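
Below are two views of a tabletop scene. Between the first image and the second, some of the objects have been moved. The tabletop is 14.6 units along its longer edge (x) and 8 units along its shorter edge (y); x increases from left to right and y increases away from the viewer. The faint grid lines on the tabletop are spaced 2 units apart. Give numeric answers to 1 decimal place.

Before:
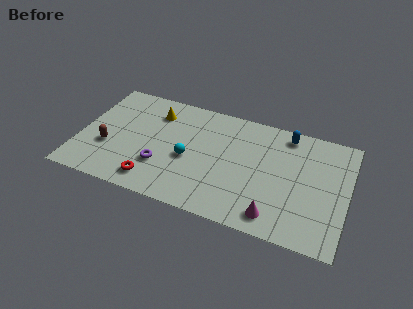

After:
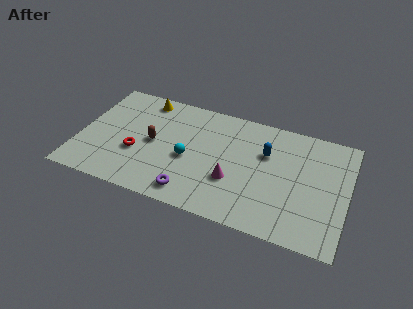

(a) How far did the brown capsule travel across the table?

2.6

From (1.6, 2.9) to (4.0, 4.0), the brown capsule covered √(2.4² + 1.1²) ≈ 2.6 units.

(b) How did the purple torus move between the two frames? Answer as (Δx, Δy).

(1.8, -1.3)

The purple torus started near (4.6, 2.5) and ended near (6.4, 1.2).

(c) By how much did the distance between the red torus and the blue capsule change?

-1.6

The distance was about 8.9 in the first image and 7.3 in the second, so they moved 1.6 units closer together.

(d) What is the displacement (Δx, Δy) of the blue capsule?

(-1.0, -1.7)

From the two frames, the blue capsule sits at roughly (11.1, 7.0) before and (10.1, 5.3) after.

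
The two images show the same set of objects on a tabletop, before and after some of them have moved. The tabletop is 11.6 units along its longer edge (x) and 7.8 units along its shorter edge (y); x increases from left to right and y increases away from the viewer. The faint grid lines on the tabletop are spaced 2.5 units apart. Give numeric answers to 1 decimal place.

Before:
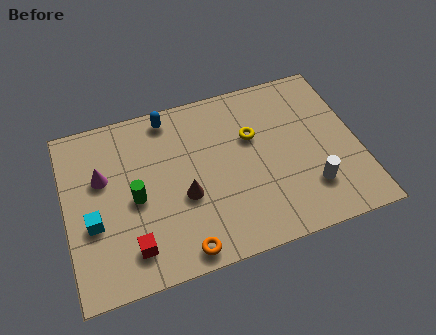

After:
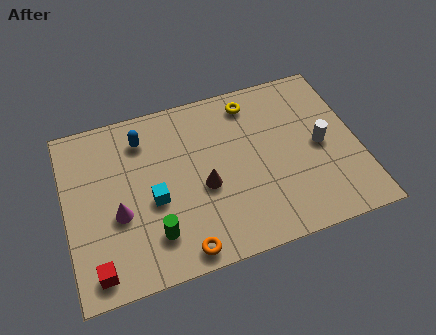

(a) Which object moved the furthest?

the cyan cube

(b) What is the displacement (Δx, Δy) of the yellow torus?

(0.1, 1.6)

From the two frames, the yellow torus sits at roughly (7.5, 5.0) before and (7.6, 6.6) after.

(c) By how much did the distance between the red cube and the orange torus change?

+1.3

They were about 2.0 units apart before and 3.3 after — 1.3 units further apart.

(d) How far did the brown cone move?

0.8

The brown cone was near (4.6, 3.1) before and (5.4, 3.3) after, so it travelled √(0.8² + 0.2²) ≈ 0.8 units.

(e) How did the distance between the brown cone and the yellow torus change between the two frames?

+0.5

The distance was about 3.5 in the first image and 4.0 in the second, so they moved 0.5 units further apart.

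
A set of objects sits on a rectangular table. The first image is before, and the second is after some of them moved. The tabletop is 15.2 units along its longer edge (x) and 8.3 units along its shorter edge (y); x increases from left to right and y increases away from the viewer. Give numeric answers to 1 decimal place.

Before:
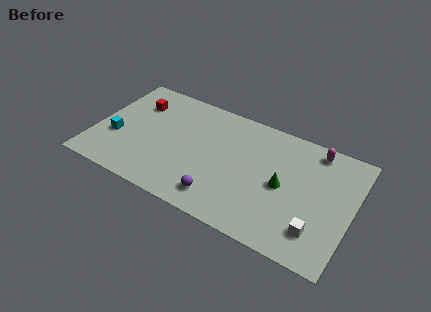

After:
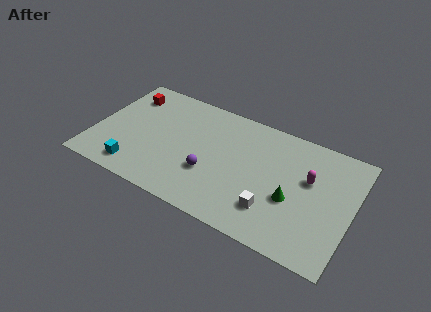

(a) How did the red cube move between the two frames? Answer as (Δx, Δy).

(-0.6, 0.4)

From the two frames, the red cube sits at roughly (2.1, 6.1) before and (1.5, 6.5) after.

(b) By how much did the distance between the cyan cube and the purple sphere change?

-2.2

They were about 6.7 units apart before and 4.5 after — 2.2 units closer together.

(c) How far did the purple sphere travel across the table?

1.6

The purple sphere moved from about (7.8, 1.5) to (7.0, 2.9), a distance of √(0.8² + 1.4²) ≈ 1.6.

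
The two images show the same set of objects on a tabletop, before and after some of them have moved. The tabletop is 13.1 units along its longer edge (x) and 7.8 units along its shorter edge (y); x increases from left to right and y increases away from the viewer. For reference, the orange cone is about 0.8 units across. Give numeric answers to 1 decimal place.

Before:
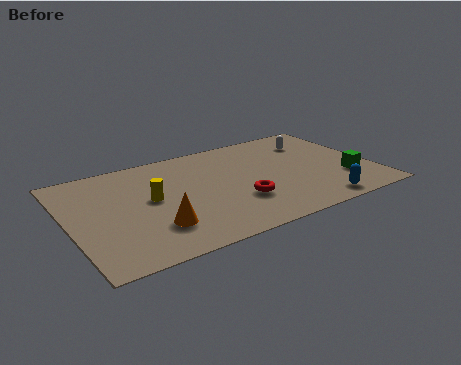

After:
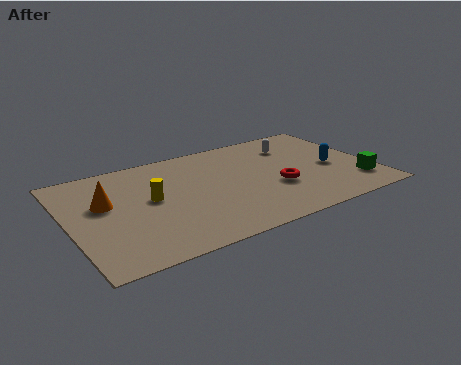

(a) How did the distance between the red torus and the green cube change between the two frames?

-1.1

They were about 4.7 units apart before and 3.6 after — 1.1 units closer together.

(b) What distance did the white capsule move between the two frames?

0.9

The white capsule was near (11.0, 5.9) before and (10.1, 5.9) after, so it travelled √(0.9² + 0.0²) ≈ 0.9 units.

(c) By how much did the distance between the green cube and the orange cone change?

+2.6

Before: roughly 8.4 units apart; after: 11.0. That's 2.6 units further apart.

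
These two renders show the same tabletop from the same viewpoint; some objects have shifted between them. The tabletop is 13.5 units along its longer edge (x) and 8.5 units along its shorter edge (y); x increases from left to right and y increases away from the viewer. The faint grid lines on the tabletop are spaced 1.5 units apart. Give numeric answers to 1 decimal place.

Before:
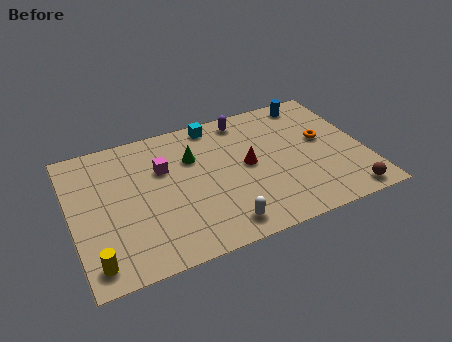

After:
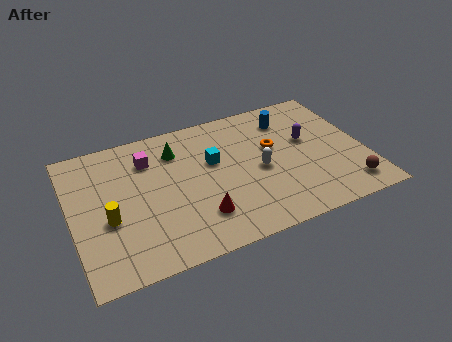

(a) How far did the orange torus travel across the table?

2.3

The orange torus moved from about (11.7, 4.8) to (9.4, 5.1), a distance of √(2.3² + 0.3²) ≈ 2.3.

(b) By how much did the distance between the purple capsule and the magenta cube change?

+3.0

The distance was about 4.4 in the first image and 7.4 in the second, so they moved 3.0 units further apart.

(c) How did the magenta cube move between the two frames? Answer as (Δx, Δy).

(-0.6, 0.8)

The magenta cube started near (4.3, 5.6) and ended near (3.7, 6.4).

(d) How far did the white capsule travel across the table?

3.4

The white capsule moved from about (6.5, 1.2) to (8.6, 3.9), a distance of √(2.1² + 2.7²) ≈ 3.4.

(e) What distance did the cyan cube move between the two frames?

2.4

The cyan cube was near (6.9, 7.6) before and (6.6, 5.2) after, so it travelled √(0.3² + 2.4²) ≈ 2.4 units.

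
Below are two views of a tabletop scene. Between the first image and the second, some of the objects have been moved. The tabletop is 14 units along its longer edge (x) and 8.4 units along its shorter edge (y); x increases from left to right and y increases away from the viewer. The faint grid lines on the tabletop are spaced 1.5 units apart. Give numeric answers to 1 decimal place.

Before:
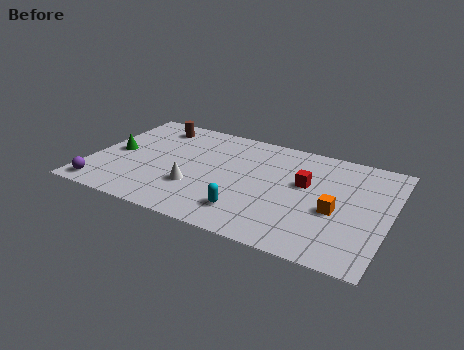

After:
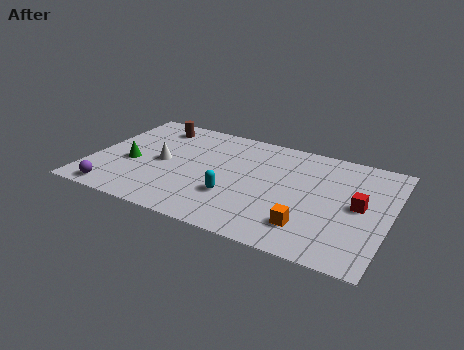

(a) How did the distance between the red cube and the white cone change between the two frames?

+3.9

They were about 5.4 units apart before and 9.3 after — 3.9 units further apart.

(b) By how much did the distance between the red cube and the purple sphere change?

+1.7

The distance was about 9.9 in the first image and 11.6 in the second, so they moved 1.7 units further apart.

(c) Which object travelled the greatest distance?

the red cube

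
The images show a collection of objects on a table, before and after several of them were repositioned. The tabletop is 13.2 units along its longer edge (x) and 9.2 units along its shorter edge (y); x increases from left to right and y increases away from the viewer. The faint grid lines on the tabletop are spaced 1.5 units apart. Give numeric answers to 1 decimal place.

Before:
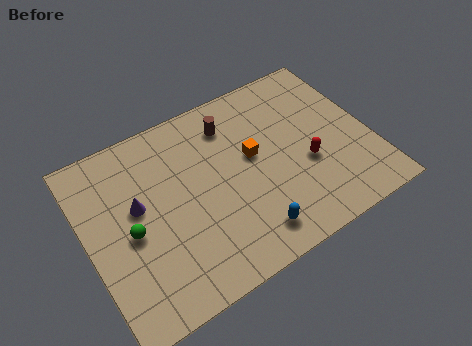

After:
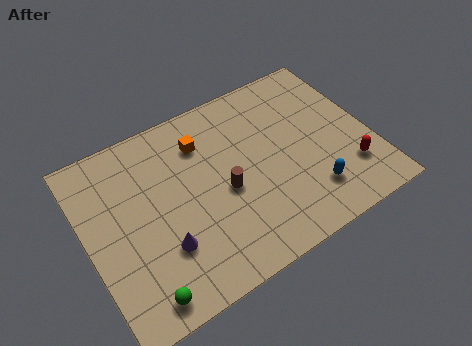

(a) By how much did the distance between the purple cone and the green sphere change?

+0.9

The distance was about 1.2 in the first image and 2.1 in the second, so they moved 0.9 units further apart.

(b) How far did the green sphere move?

3.1

The green sphere moved from about (1.9, 4.2) to (1.9, 1.1), a distance of √(0.0² + 3.1²) ≈ 3.1.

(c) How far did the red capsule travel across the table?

2.2

From (10.1, 3.6) to (11.9, 2.4), the red capsule covered √(1.8² + 1.2²) ≈ 2.2 units.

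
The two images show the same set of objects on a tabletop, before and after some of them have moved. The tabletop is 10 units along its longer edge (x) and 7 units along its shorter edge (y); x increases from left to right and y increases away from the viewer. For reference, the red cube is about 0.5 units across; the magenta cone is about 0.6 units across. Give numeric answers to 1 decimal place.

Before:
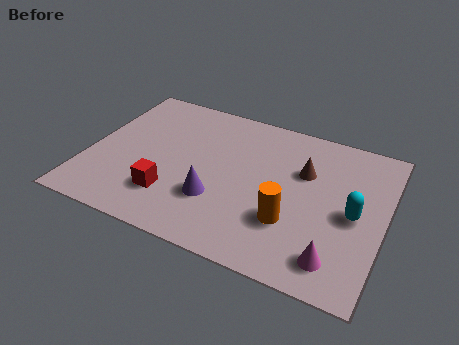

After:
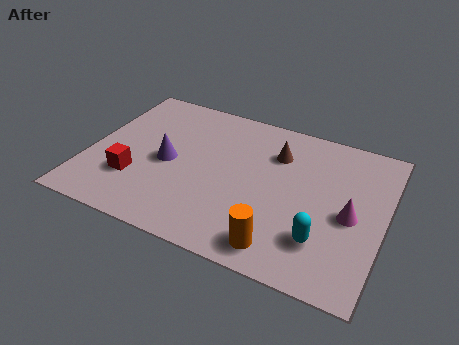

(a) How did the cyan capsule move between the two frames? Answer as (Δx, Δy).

(-0.9, -1.5)

The cyan capsule was at about (9.0, 3.3) and moved to about (8.1, 1.8).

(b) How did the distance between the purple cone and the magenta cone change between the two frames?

+2.0

They were about 4.2 units apart before and 6.2 after — 2.0 units further apart.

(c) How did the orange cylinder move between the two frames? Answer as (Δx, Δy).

(-0.2, -1.2)

The orange cylinder started near (7.0, 2.2) and ended near (6.8, 1.0).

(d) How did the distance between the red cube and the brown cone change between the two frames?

+0.4

The distance was about 5.0 in the first image and 5.4 in the second, so they moved 0.4 units further apart.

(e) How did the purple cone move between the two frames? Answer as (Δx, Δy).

(-1.8, 1.1)

The purple cone started near (4.5, 2.2) and ended near (2.7, 3.3).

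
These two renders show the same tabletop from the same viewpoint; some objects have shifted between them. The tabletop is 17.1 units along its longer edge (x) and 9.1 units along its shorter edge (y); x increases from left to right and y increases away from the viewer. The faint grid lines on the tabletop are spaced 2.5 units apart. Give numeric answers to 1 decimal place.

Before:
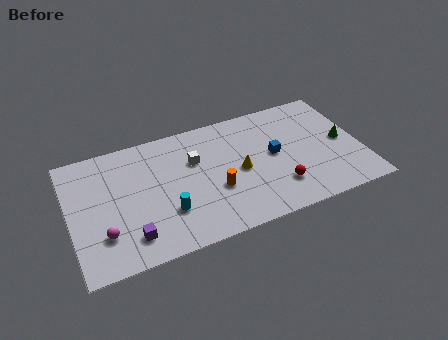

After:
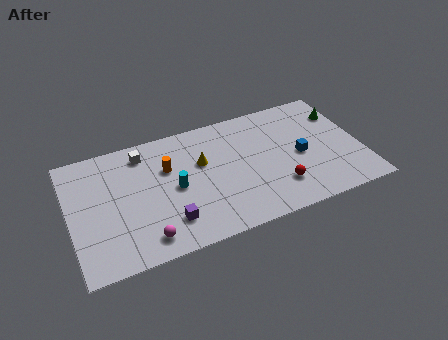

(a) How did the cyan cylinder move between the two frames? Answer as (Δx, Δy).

(0.6, 1.6)

The cyan cylinder started near (5.5, 2.8) and ended near (6.1, 4.4).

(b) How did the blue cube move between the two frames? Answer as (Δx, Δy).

(1.5, -0.6)

The blue cube was at about (12.0, 4.8) and moved to about (13.5, 4.2).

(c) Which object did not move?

the red sphere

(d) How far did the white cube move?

3.3

From (7.4, 6.0) to (4.5, 7.6), the white cube covered √(2.9² + 1.6²) ≈ 3.3 units.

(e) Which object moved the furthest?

the orange cylinder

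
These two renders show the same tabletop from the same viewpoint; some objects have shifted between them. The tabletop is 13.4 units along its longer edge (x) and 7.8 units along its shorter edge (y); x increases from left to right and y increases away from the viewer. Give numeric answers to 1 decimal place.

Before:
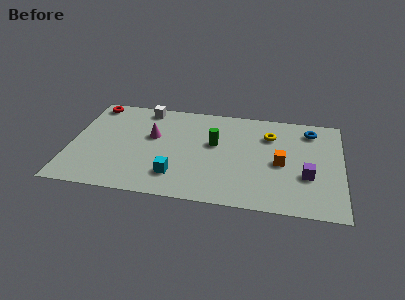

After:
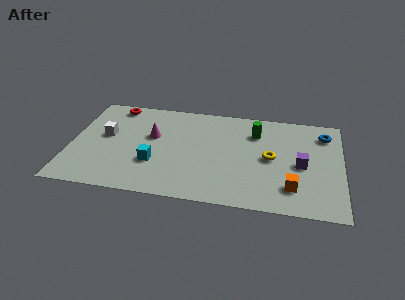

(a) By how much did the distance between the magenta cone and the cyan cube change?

-1.1

They were about 3.2 units apart before and 2.1 after — 1.1 units closer together.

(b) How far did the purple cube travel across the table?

0.9

The purple cube was near (11.7, 2.8) before and (11.4, 3.6) after, so it travelled √(0.3² + 0.8²) ≈ 0.9 units.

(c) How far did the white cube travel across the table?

3.1

The white cube moved from about (3.5, 6.9) to (1.7, 4.4), a distance of √(1.8² + 2.5²) ≈ 3.1.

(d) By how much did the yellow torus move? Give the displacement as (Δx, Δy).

(0.1, -1.8)

The yellow torus started near (9.8, 5.7) and ended near (9.9, 3.9).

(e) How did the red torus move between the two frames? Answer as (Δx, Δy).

(1.1, 0.0)

From the two frames, the red torus sits at roughly (0.9, 6.9) before and (2.0, 6.9) after.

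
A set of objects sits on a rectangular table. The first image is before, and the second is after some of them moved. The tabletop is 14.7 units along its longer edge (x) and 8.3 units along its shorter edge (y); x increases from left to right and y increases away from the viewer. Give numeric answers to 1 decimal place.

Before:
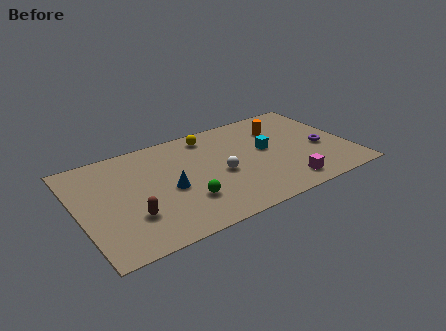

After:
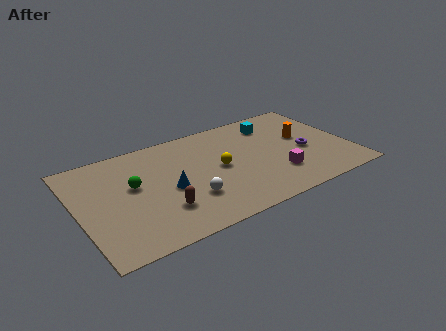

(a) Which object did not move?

the blue cone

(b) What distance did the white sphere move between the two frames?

2.2

The white sphere was near (7.6, 3.7) before and (5.7, 2.5) after, so it travelled √(1.9² + 1.2²) ≈ 2.2 units.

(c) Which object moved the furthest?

the green sphere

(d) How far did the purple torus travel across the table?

0.9

The purple torus was near (13.2, 3.5) before and (12.3, 3.6) after, so it travelled √(0.9² + 0.1²) ≈ 0.9 units.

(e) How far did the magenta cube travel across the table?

1.0

The magenta cube was near (10.8, 1.3) before and (10.5, 2.3) after, so it travelled √(0.3² + 1.0²) ≈ 1.0 units.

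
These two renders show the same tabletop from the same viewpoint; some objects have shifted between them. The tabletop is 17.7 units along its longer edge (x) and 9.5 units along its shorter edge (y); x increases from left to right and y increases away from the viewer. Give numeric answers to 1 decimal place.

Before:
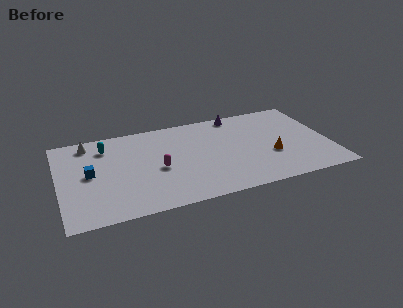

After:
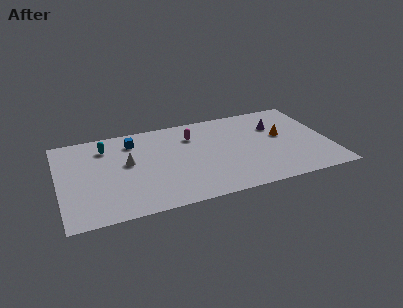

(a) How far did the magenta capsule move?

3.8

The magenta capsule was near (6.4, 4.2) before and (8.9, 7.1) after, so it travelled √(2.5² + 2.9²) ≈ 3.8 units.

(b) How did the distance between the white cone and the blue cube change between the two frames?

-1.0

The distance was about 3.3 in the first image and 2.3 in the second, so they moved 1.0 units closer together.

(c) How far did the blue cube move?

4.0

The blue cube was near (2.0, 4.9) before and (5.0, 7.6) after, so it travelled √(3.0² + 2.7²) ≈ 4.0 units.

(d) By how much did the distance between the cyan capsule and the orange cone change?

+0.4

They were about 11.3 units apart before and 11.7 after — 0.4 units further apart.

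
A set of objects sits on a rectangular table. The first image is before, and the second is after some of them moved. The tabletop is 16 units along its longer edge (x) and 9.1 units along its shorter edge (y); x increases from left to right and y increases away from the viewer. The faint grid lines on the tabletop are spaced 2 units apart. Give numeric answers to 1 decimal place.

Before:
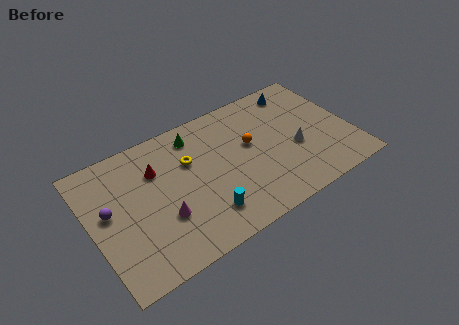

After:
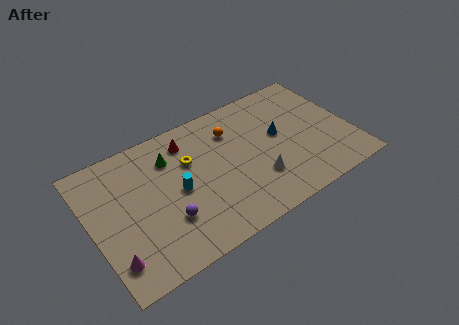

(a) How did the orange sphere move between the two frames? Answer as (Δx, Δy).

(-0.9, 1.5)

The orange sphere was at about (9.9, 5.3) and moved to about (9.0, 6.8).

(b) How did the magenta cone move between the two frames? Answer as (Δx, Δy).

(-3.2, -1.2)

From the two frames, the magenta cone sits at roughly (4.1, 3.1) before and (0.9, 1.9) after.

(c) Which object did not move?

the yellow torus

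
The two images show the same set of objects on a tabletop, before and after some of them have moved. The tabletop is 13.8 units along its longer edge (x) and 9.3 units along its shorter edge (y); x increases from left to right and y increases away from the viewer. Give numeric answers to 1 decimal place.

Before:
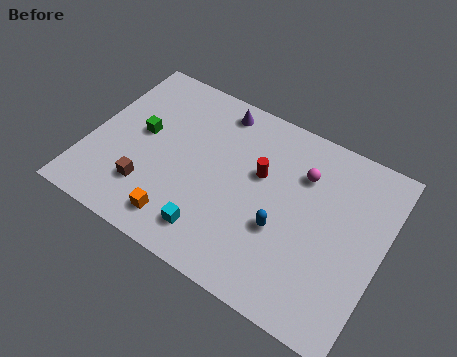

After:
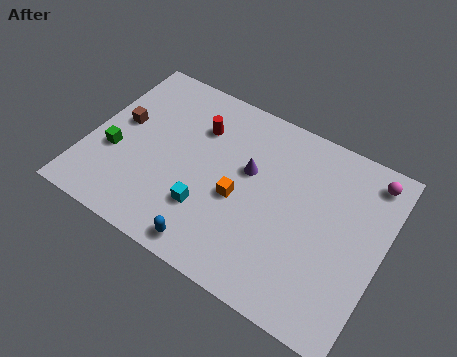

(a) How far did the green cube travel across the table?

1.9

From (2.3, 5.1) to (1.3, 3.5), the green cube covered √(1.0² + 1.6²) ≈ 1.9 units.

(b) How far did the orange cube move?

3.5

From (4.8, 1.5) to (7.2, 4.0), the orange cube covered √(2.4² + 2.5²) ≈ 3.5 units.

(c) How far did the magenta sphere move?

3.3

The magenta sphere was near (9.8, 6.7) before and (12.8, 8.0) after, so it travelled √(3.0² + 1.3²) ≈ 3.3 units.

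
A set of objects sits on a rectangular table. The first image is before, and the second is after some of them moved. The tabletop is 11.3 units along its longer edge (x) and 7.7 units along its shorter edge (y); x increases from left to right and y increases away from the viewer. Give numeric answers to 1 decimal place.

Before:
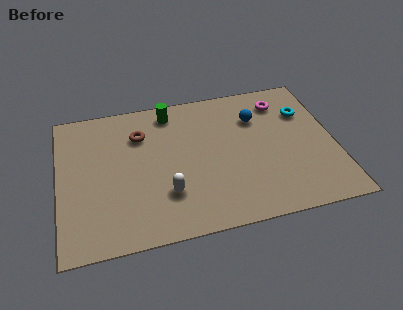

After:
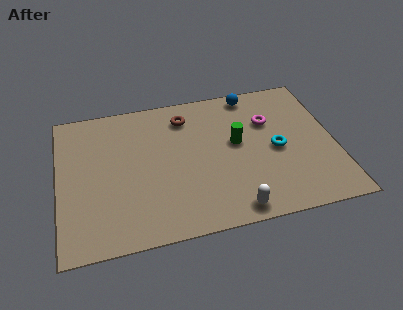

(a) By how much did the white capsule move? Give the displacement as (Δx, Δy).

(2.6, -1.4)

The white capsule started near (4.3, 2.2) and ended near (6.9, 0.8).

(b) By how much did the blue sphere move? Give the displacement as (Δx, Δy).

(-0.1, 1.4)

The blue sphere started near (8.2, 5.5) and ended near (8.1, 6.9).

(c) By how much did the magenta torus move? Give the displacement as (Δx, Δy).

(-0.6, -1.0)

The magenta torus was at about (9.3, 6.2) and moved to about (8.7, 5.2).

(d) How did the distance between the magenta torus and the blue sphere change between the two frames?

+0.5

Before: roughly 1.3 units apart; after: 1.8. That's 0.5 units further apart.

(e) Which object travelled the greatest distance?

the green cylinder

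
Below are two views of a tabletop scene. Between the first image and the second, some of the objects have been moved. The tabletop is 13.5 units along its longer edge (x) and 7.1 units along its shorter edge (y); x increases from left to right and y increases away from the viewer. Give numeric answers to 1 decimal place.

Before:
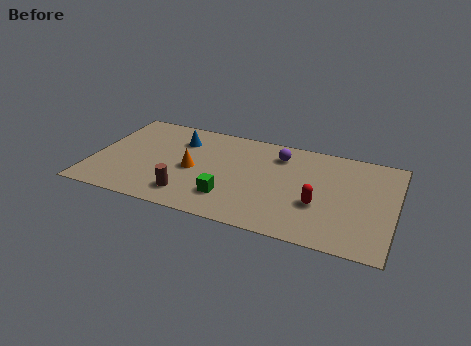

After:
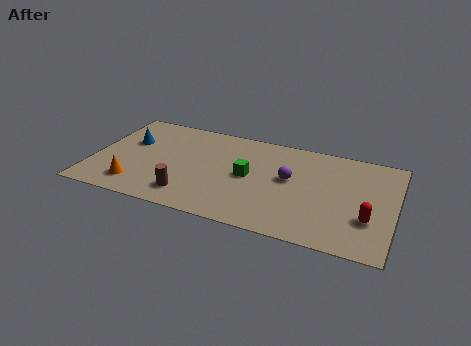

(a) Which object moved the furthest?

the orange cone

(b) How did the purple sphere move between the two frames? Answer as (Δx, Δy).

(0.6, -1.6)

The purple sphere was at about (8.2, 5.6) and moved to about (8.8, 4.0).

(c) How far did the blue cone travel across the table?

2.3

The blue cone was near (3.7, 5.3) before and (1.5, 4.5) after, so it travelled √(2.2² + 0.8²) ≈ 2.3 units.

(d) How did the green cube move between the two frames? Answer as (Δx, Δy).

(0.7, 1.8)

The green cube started near (6.3, 1.8) and ended near (7.0, 3.6).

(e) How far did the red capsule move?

2.2

From (10.2, 2.6) to (12.4, 2.3), the red capsule covered √(2.2² + 0.3²) ≈ 2.2 units.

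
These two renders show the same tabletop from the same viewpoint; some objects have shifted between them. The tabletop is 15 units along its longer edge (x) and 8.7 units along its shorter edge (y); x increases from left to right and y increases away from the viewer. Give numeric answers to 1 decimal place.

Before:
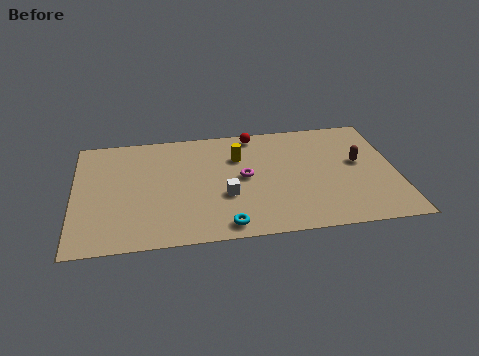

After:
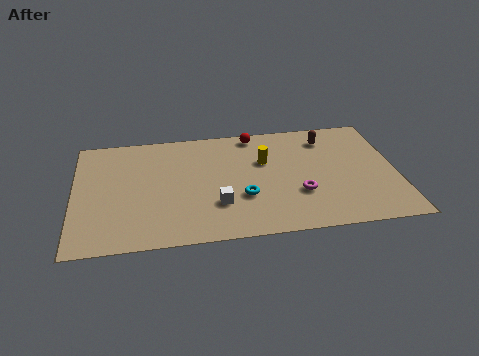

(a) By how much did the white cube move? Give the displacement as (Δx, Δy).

(-0.4, -0.6)

From the two frames, the white cube sits at roughly (7.0, 3.2) before and (6.6, 2.6) after.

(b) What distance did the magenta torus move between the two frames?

3.0

The magenta torus was near (7.9, 4.5) before and (10.4, 2.9) after, so it travelled √(2.5² + 1.6²) ≈ 3.0 units.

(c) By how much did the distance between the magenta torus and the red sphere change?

+1.9

The distance was about 3.4 in the first image and 5.3 in the second, so they moved 1.9 units further apart.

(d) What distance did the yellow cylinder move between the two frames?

1.3

The yellow cylinder moved from about (7.7, 6.1) to (8.9, 5.6), a distance of √(1.2² + 0.5²) ≈ 1.3.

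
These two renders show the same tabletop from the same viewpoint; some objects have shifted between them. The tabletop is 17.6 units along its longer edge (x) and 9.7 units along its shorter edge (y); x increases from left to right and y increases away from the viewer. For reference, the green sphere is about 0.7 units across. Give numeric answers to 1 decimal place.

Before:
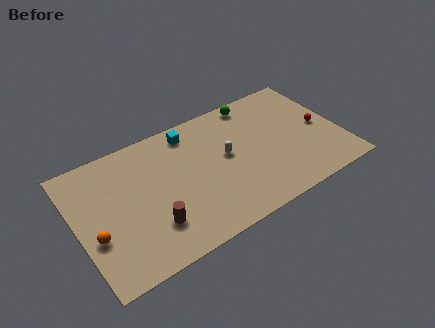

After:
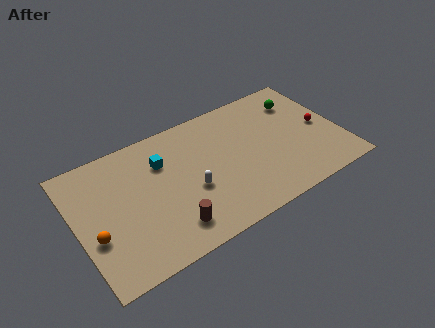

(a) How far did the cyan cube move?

2.5

From (8.0, 8.3) to (5.9, 6.9), the cyan cube covered √(2.1² + 1.4²) ≈ 2.5 units.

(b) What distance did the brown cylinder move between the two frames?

1.3

From (4.6, 2.6) to (5.7, 1.9), the brown cylinder covered √(1.1² + 0.7²) ≈ 1.3 units.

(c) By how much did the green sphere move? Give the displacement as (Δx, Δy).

(2.9, -1.3)

From the two frames, the green sphere sits at roughly (12.5, 8.7) before and (15.4, 7.4) after.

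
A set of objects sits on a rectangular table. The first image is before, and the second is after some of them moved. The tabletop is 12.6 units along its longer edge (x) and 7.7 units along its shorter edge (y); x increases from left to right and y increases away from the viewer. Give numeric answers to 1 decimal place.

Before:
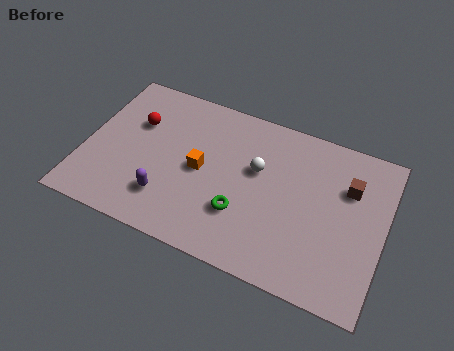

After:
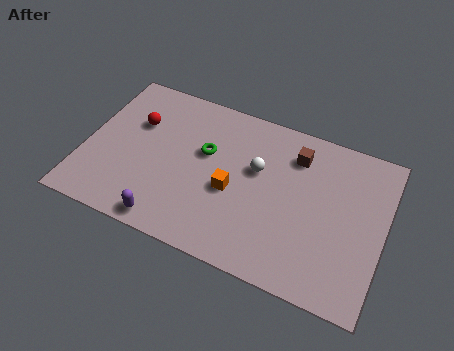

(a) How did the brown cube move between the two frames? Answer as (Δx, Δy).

(-2.3, 0.7)

The brown cube started near (11.0, 5.3) and ended near (8.7, 6.0).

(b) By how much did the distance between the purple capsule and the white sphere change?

+0.6

The distance was about 4.5 in the first image and 5.1 in the second, so they moved 0.6 units further apart.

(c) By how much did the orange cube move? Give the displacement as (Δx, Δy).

(1.4, -0.5)

The orange cube started near (4.9, 3.8) and ended near (6.3, 3.3).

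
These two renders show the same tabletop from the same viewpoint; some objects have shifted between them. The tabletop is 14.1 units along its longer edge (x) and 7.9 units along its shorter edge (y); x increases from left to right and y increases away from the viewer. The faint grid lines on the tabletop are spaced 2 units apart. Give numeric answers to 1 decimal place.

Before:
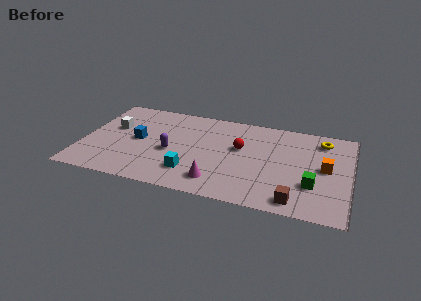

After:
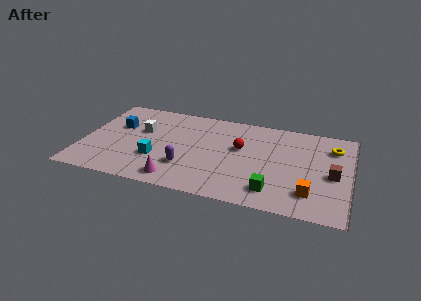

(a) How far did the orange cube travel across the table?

2.4

The orange cube moved from about (12.8, 4.1) to (12.1, 1.8), a distance of √(0.7² + 2.3²) ≈ 2.4.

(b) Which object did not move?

the red sphere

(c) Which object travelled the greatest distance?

the brown cube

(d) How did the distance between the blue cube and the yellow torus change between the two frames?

+1.5

They were about 9.9 units apart before and 11.4 after — 1.5 units further apart.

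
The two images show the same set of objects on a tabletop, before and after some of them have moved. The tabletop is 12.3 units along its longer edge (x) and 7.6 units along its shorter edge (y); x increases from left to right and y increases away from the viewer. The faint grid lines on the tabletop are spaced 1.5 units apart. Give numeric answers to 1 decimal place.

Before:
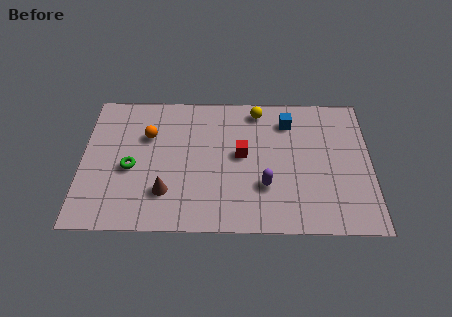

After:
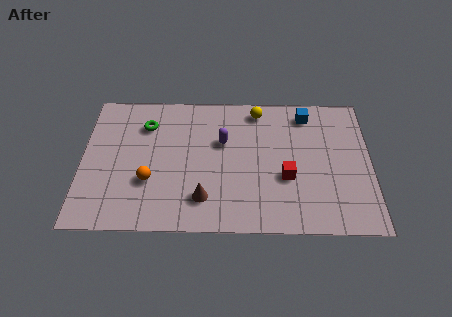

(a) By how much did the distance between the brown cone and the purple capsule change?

-1.0

Before: roughly 4.2 units apart; after: 3.2. That's 1.0 units closer together.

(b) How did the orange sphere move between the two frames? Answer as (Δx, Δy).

(0.1, -2.5)

The orange sphere started near (2.8, 5.1) and ended near (2.9, 2.6).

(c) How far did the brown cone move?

1.6

The brown cone was near (3.6, 2.0) before and (5.2, 1.7) after, so it travelled √(1.6² + 0.3²) ≈ 1.6 units.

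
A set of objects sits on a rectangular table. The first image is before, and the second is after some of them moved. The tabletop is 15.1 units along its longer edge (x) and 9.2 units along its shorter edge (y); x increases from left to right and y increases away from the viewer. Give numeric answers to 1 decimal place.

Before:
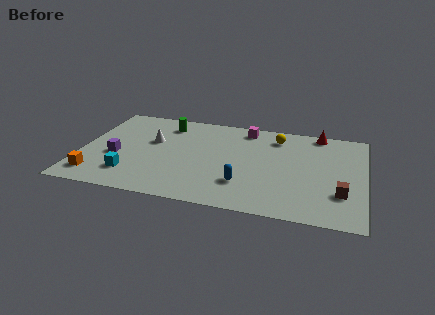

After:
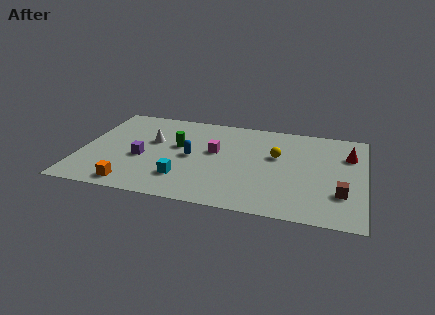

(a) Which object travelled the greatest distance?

the blue capsule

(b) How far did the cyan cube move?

2.8

The cyan cube moved from about (2.8, 2.1) to (5.6, 2.3), a distance of √(2.8² + 0.2²) ≈ 2.8.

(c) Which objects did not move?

the white cone and the brown cube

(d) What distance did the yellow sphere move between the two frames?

1.9

The yellow sphere was near (10.3, 7.5) before and (10.4, 5.6) after, so it travelled √(0.1² + 1.9²) ≈ 1.9 units.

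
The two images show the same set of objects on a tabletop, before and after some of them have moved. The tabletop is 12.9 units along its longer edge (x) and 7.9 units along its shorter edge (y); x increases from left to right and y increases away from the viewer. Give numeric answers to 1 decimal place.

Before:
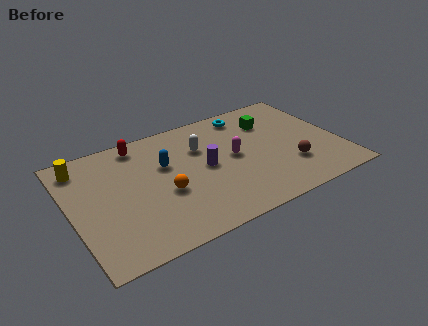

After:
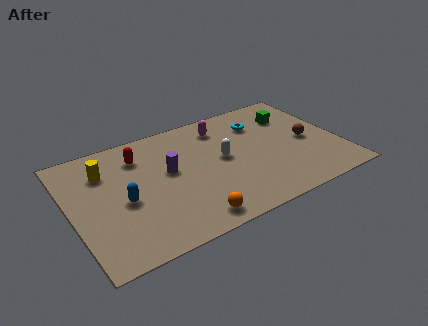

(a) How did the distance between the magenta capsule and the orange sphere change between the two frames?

+2.3

They were about 3.6 units apart before and 5.9 after — 2.3 units further apart.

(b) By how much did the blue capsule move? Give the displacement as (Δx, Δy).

(-2.2, -1.5)

The blue capsule started near (4.6, 5.0) and ended near (2.4, 3.5).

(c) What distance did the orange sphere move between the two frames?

2.4

The orange sphere moved from about (4.3, 3.2) to (5.2, 1.0), a distance of √(0.9² + 2.2²) ≈ 2.4.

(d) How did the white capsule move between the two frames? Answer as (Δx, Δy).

(0.9, -1.2)

From the two frames, the white capsule sits at roughly (6.4, 5.4) before and (7.3, 4.2) after.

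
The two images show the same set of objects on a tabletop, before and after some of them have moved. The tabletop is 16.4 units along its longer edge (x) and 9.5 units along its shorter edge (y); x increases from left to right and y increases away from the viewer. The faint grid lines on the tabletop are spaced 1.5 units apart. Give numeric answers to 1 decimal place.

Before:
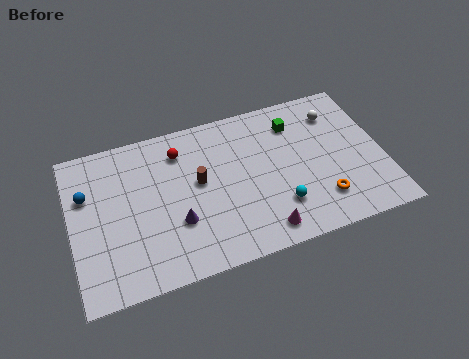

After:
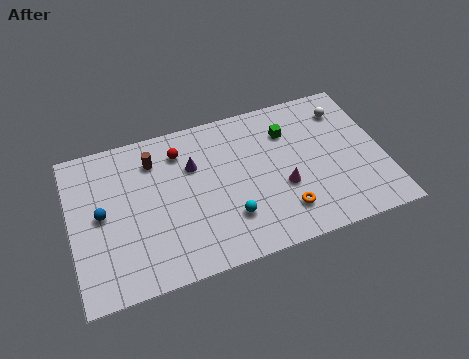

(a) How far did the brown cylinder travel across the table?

3.0

From (6.7, 5.3) to (4.5, 7.4), the brown cylinder covered √(2.2² + 2.1²) ≈ 3.0 units.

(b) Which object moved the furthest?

the purple cone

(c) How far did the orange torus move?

2.0

From (12.9, 2.2) to (10.9, 2.1), the orange torus covered √(2.0² + 0.1²) ≈ 2.0 units.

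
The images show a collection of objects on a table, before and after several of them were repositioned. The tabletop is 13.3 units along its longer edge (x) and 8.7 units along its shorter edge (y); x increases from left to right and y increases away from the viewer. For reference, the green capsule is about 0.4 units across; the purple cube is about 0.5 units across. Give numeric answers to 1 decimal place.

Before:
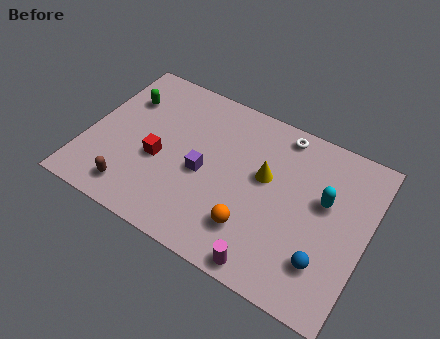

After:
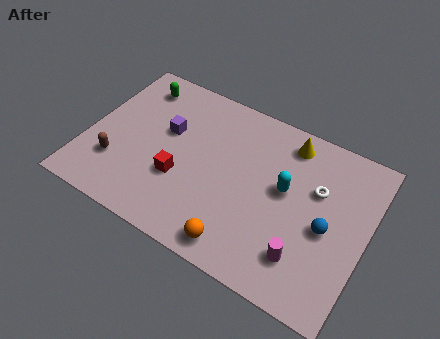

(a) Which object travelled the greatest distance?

the white torus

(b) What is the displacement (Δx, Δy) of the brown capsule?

(-1.0, 1.1)

The brown capsule was at about (2.6, 1.4) and moved to about (1.6, 2.5).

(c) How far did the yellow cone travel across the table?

2.4

From (8.4, 5.1) to (9.2, 7.4), the yellow cone covered √(0.8² + 2.3²) ≈ 2.4 units.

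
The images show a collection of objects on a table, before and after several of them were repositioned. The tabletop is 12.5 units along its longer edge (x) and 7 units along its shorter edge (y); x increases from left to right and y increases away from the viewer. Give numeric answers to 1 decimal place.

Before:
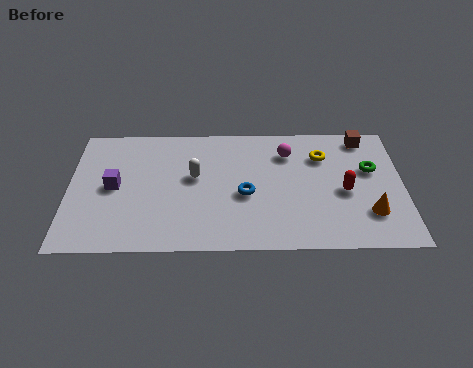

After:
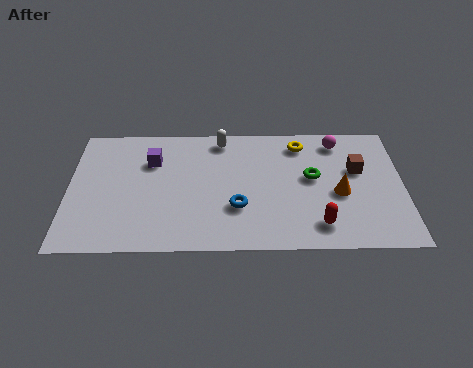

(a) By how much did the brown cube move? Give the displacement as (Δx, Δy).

(-0.3, -1.8)

From the two frames, the brown cube sits at roughly (11.1, 6.1) before and (10.8, 4.3) after.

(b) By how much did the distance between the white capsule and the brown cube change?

-1.3

Before: roughly 6.7 units apart; after: 5.4. That's 1.3 units closer together.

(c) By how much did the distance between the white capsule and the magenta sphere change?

+0.7

The distance was about 3.7 in the first image and 4.4 in the second, so they moved 0.7 units further apart.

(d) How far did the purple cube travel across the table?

2.0

From (1.7, 3.5) to (3.1, 4.9), the purple cube covered √(1.4² + 1.4²) ≈ 2.0 units.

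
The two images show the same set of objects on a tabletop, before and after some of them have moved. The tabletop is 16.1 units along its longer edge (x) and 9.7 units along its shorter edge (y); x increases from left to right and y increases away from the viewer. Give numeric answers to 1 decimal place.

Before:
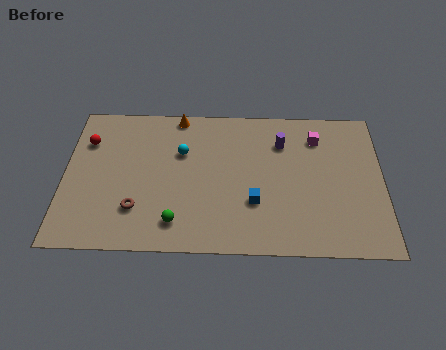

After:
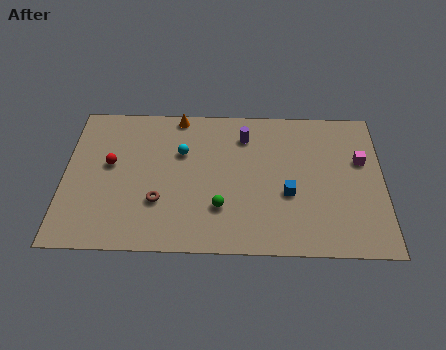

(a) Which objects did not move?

the orange cone and the cyan sphere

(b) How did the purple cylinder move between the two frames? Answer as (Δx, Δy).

(-1.9, 0.4)

The purple cylinder was at about (11.0, 7.2) and moved to about (9.1, 7.6).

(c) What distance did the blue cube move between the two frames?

1.8

From (9.6, 3.2) to (11.3, 3.8), the blue cube covered √(1.7² + 0.6²) ≈ 1.8 units.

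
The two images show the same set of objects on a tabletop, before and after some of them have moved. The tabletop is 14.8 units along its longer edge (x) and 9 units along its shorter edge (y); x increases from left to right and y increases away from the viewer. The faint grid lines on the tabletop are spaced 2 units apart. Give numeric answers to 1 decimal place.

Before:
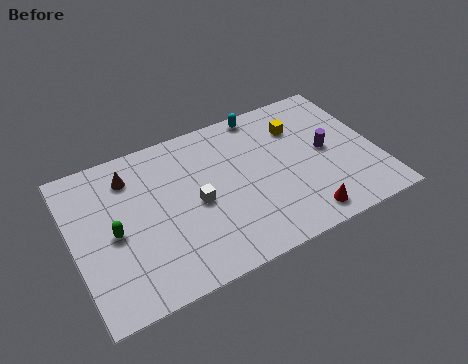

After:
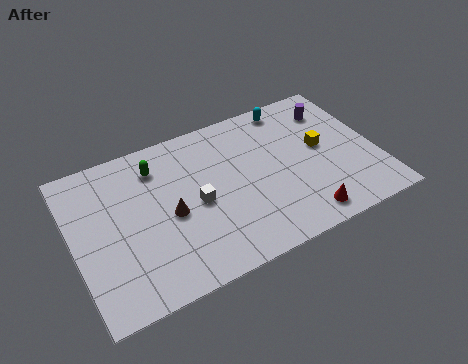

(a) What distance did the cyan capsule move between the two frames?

1.4

The cyan capsule moved from about (9.7, 8.2) to (11.1, 8.0), a distance of √(1.4² + 0.2²) ≈ 1.4.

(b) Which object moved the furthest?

the green capsule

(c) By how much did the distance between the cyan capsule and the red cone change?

-0.3

The distance was about 7.1 in the first image and 6.8 in the second, so they moved 0.3 units closer together.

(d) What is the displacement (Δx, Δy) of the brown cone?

(1.6, -3.0)

From the two frames, the brown cone sits at roughly (3.0, 7.1) before and (4.6, 4.1) after.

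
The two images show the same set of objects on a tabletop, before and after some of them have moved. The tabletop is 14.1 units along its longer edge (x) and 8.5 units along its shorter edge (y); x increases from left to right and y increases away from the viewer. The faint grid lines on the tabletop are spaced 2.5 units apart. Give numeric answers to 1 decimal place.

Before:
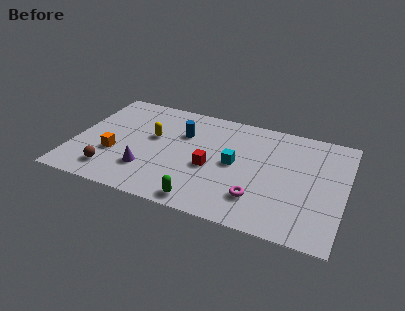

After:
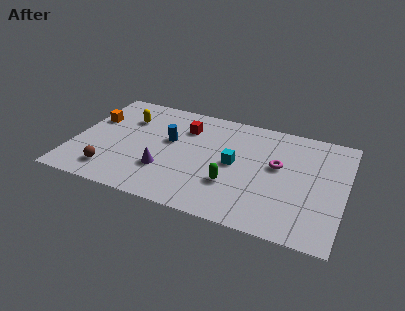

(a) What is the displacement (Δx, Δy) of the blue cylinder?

(-0.6, -0.8)

The blue cylinder was at about (5.5, 5.8) and moved to about (4.9, 5.0).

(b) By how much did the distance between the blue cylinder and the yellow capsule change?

+0.9

Before: roughly 1.7 units apart; after: 2.6. That's 0.9 units further apart.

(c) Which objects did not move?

the brown sphere and the cyan cube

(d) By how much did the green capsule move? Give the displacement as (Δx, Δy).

(1.3, 1.8)

The green capsule was at about (7.1, 0.9) and moved to about (8.4, 2.7).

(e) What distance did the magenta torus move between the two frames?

2.9

The magenta torus moved from about (9.8, 2.1) to (10.6, 4.9), a distance of √(0.8² + 2.8²) ≈ 2.9.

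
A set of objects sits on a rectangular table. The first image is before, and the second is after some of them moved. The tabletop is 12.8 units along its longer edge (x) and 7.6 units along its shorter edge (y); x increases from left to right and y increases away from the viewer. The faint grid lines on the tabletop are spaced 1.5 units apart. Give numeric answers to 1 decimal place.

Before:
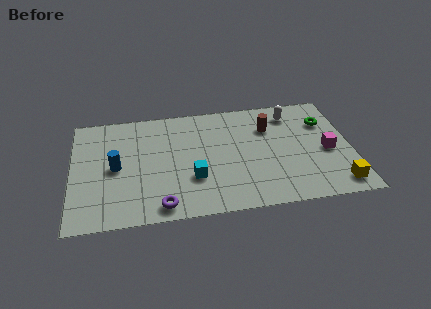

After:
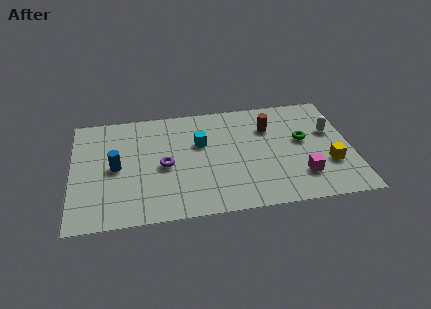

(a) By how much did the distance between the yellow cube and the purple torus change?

-0.4

Before: roughly 8.0 units apart; after: 7.6. That's 0.4 units closer together.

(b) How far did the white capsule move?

2.3

The white capsule was near (10.2, 6.2) before and (11.9, 4.7) after, so it travelled √(1.7² + 1.5²) ≈ 2.3 units.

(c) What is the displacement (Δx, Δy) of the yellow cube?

(-0.3, 1.4)

From the two frames, the yellow cube sits at roughly (12.0, 1.1) before and (11.7, 2.5) after.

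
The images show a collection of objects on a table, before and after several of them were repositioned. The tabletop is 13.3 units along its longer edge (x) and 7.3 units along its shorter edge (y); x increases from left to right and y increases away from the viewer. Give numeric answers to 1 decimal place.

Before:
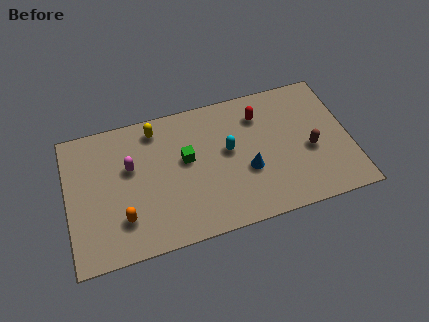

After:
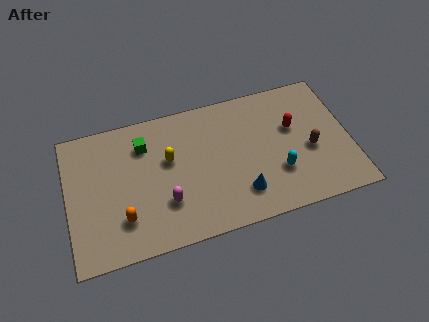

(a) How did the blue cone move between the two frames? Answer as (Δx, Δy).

(-0.4, -1.1)

From the two frames, the blue cone sits at roughly (8.4, 2.8) before and (8.0, 1.7) after.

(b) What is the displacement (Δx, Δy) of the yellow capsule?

(0.5, -1.8)

From the two frames, the yellow capsule sits at roughly (4.3, 6.2) before and (4.8, 4.4) after.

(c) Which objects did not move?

the brown capsule and the orange capsule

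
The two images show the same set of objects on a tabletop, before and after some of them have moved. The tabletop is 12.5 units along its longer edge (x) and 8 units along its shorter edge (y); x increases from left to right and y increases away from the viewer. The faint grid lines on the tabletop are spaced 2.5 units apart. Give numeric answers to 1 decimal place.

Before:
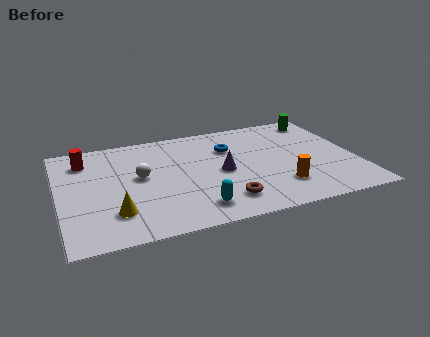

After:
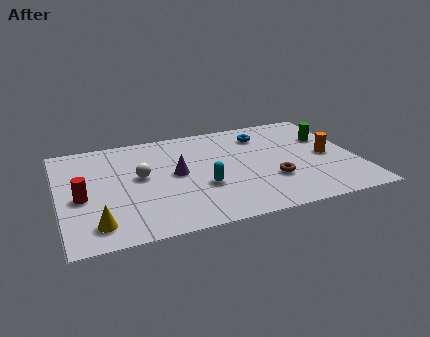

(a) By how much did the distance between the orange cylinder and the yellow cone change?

+3.3

The distance was about 6.9 in the first image and 10.2 in the second, so they moved 3.3 units further apart.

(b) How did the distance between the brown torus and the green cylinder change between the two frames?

-3.3

The distance was about 7.1 in the first image and 3.8 in the second, so they moved 3.3 units closer together.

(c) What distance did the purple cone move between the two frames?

1.9

The purple cone was near (6.8, 3.8) before and (4.9, 4.2) after, so it travelled √(1.9² + 0.4²) ≈ 1.9 units.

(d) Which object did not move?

the white sphere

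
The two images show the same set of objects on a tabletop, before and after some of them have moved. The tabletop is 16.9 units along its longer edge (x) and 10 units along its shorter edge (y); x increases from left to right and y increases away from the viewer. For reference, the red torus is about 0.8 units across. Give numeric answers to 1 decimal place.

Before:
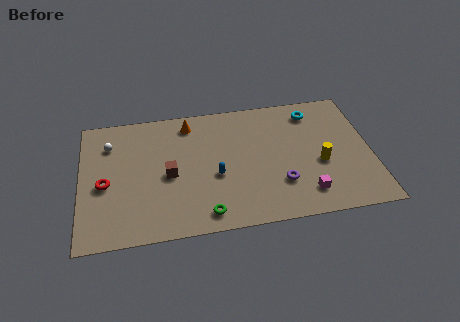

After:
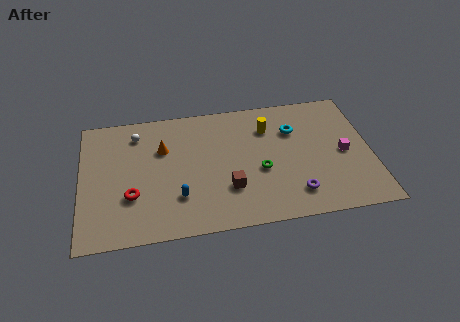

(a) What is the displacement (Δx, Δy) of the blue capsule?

(-2.2, -1.3)

The blue capsule was at about (7.8, 4.1) and moved to about (5.6, 2.8).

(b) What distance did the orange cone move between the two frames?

2.4

The orange cone was near (6.4, 8.5) before and (4.8, 6.7) after, so it travelled √(1.6² + 1.8²) ≈ 2.4 units.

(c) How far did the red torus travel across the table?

1.9

The red torus moved from about (1.4, 4.4) to (2.9, 3.3), a distance of √(1.5² + 1.1²) ≈ 1.9.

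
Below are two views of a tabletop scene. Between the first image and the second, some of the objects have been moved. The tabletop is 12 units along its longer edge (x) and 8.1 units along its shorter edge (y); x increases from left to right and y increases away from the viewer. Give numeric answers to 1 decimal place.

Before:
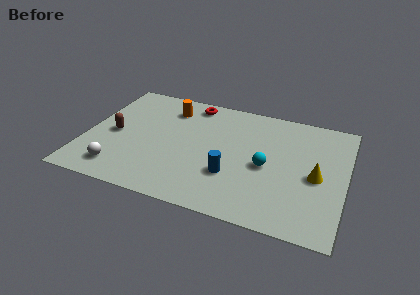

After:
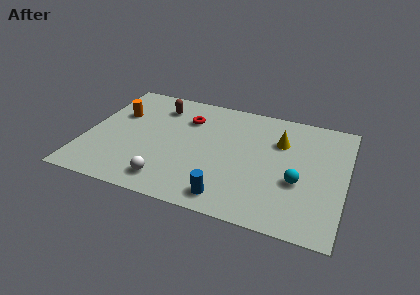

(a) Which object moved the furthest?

the brown capsule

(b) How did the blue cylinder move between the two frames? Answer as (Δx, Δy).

(0.0, -1.5)

The blue cylinder started near (6.9, 2.6) and ended near (6.9, 1.1).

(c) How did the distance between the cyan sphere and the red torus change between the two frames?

+1.0

The distance was about 5.1 in the first image and 6.1 in the second, so they moved 1.0 units further apart.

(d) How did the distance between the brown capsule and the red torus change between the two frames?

-3.2

They were about 4.7 units apart before and 1.5 after — 3.2 units closer together.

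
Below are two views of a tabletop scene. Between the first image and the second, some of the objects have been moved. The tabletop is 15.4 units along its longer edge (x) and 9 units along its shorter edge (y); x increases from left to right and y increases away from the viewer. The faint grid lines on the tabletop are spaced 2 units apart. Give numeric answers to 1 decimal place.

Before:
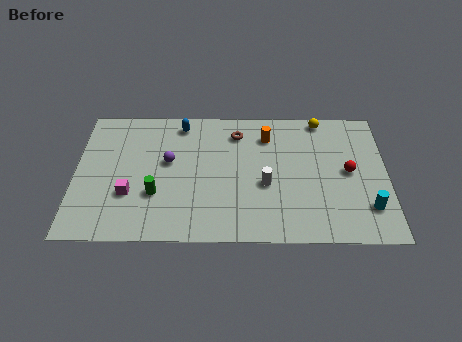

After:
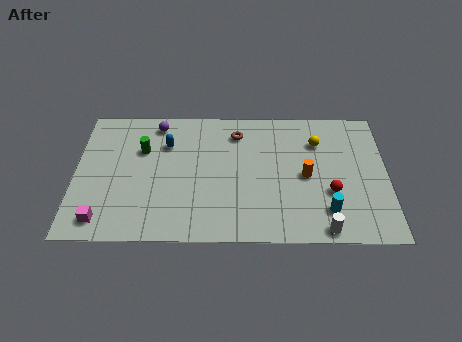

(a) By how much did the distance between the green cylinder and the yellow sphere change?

-1.0

Before: roughly 9.7 units apart; after: 8.7. That's 1.0 units closer together.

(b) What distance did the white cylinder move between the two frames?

4.0

From (9.4, 3.7) to (12.2, 0.8), the white cylinder covered √(2.8² + 2.9²) ≈ 4.0 units.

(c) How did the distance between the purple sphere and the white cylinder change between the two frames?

+5.8

They were about 5.0 units apart before and 10.8 after — 5.8 units further apart.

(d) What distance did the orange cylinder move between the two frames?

3.3

The orange cylinder was near (9.5, 7.0) before and (11.4, 4.3) after, so it travelled √(1.9² + 2.7²) ≈ 3.3 units.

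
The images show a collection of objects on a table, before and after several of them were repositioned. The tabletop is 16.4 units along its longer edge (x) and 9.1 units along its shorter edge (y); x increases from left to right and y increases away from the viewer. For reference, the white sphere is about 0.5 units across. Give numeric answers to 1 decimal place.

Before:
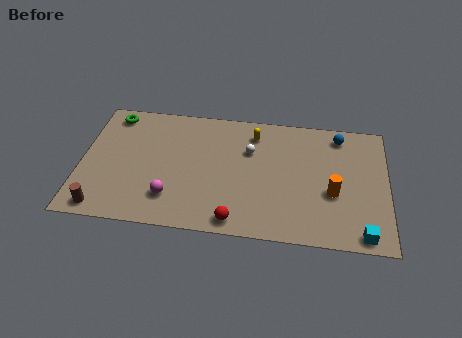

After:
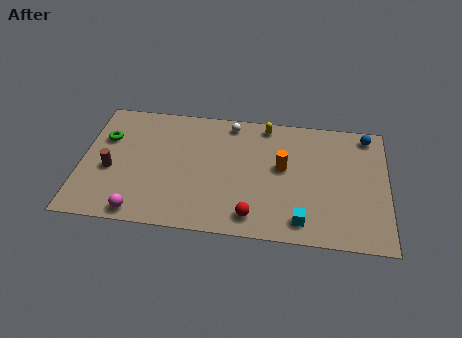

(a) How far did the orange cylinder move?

3.1

The orange cylinder was near (13.5, 3.6) before and (10.8, 5.1) after, so it travelled √(2.7² + 1.5²) ≈ 3.1 units.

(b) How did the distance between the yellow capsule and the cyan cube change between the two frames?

-1.8

The distance was about 8.8 in the first image and 7.0 in the second, so they moved 1.8 units closer together.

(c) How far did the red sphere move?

1.0

From (8.4, 1.0) to (9.3, 1.4), the red sphere covered √(0.9² + 0.4²) ≈ 1.0 units.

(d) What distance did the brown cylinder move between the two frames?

2.8

The brown cylinder was near (1.3, 1.0) before and (1.6, 3.8) after, so it travelled √(0.3² + 2.8²) ≈ 2.8 units.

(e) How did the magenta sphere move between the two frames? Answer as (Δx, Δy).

(-1.6, -1.3)

The magenta sphere started near (4.9, 2.2) and ended near (3.3, 0.9).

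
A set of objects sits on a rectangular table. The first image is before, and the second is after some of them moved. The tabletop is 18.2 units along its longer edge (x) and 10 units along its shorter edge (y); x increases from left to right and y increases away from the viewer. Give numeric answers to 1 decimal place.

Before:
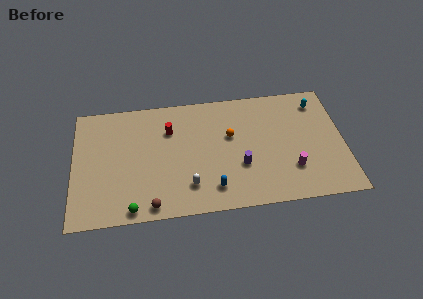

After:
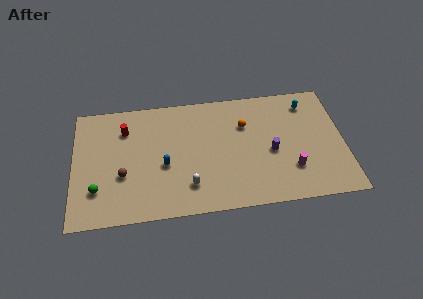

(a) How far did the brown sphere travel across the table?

3.3

The brown sphere moved from about (5.2, 1.0) to (3.3, 3.7), a distance of √(1.9² + 2.7²) ≈ 3.3.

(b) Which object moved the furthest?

the blue capsule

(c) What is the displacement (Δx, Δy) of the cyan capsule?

(-0.7, 0.0)

From the two frames, the cyan capsule sits at roughly (16.6, 8.2) before and (15.9, 8.2) after.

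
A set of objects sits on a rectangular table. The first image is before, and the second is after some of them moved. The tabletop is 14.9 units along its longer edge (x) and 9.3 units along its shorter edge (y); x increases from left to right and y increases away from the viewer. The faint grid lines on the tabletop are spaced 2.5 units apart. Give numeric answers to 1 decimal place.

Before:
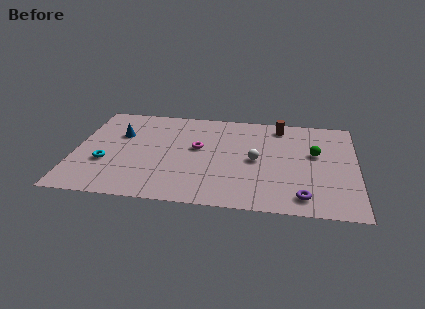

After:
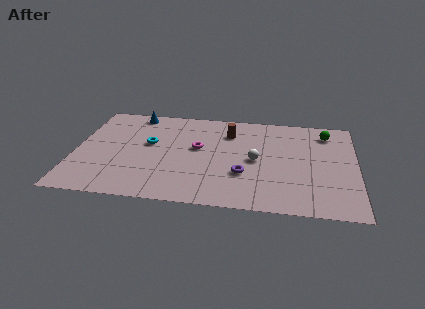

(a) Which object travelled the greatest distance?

the purple torus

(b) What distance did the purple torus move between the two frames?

3.5

From (12.1, 1.4) to (9.0, 3.1), the purple torus covered √(3.1² + 1.7²) ≈ 3.5 units.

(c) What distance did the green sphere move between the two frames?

2.2

The green sphere moved from about (12.7, 5.5) to (13.3, 7.6), a distance of √(0.6² + 2.1²) ≈ 2.2.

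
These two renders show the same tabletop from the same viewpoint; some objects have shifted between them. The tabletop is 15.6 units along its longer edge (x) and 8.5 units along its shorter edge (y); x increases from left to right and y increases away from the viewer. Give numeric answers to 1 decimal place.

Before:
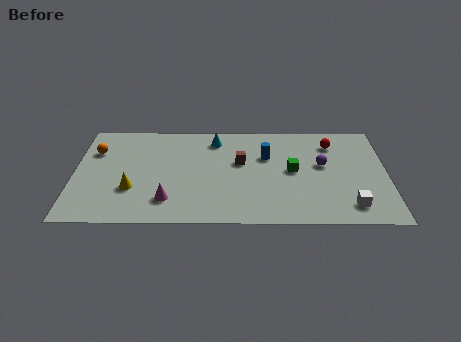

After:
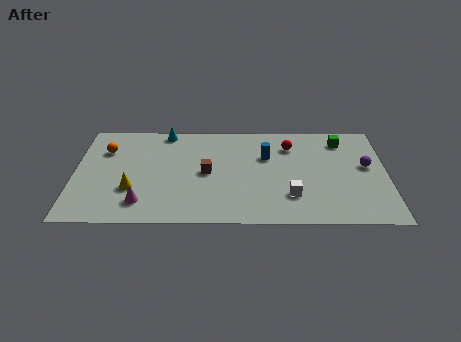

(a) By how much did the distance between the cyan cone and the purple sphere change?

+4.7

The distance was about 5.8 in the first image and 10.5 in the second, so they moved 4.7 units further apart.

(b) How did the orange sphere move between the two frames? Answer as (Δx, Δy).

(0.5, 0.1)

The orange sphere started near (1.0, 6.0) and ended near (1.5, 6.1).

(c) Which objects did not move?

the blue cylinder and the yellow cone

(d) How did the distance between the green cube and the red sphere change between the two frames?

-0.4

Before: roughly 3.0 units apart; after: 2.6. That's 0.4 units closer together.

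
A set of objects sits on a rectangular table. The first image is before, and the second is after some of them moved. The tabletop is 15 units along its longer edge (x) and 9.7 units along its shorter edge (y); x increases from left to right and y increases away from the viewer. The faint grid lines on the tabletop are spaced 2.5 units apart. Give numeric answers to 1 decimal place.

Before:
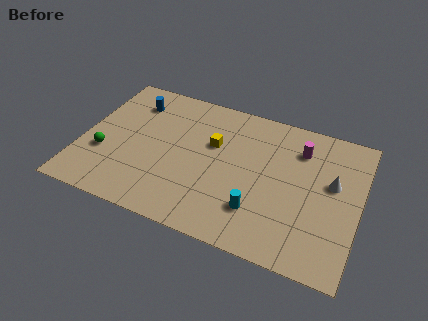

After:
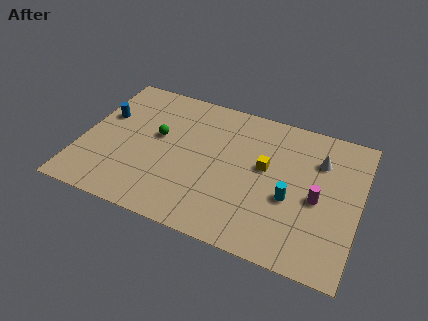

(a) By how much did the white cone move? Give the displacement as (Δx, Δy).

(-0.8, 1.3)

From the two frames, the white cone sits at roughly (13.5, 5.7) before and (12.7, 7.0) after.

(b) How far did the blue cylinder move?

2.1

The blue cylinder was near (2.4, 7.6) before and (1.0, 6.1) after, so it travelled √(1.4² + 1.5²) ≈ 2.1 units.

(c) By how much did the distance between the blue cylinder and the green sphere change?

-1.3

The distance was about 4.3 in the first image and 3.0 in the second, so they moved 1.3 units closer together.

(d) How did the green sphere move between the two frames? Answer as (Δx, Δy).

(2.7, 2.2)

The green sphere started near (1.3, 3.4) and ended near (4.0, 5.6).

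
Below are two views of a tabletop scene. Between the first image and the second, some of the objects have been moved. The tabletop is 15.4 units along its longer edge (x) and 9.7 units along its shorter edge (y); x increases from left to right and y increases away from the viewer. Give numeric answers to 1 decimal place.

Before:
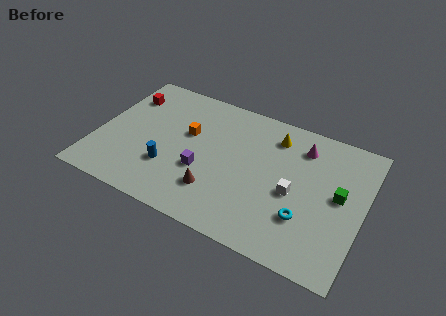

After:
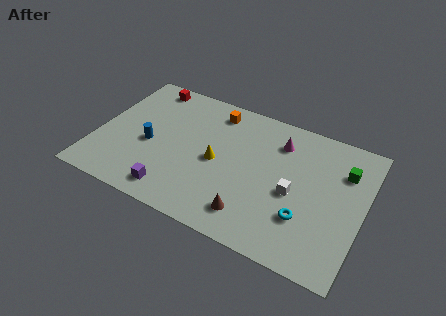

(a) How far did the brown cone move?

2.3

The brown cone moved from about (7.2, 2.5) to (9.4, 1.8), a distance of √(2.2² + 0.7²) ≈ 2.3.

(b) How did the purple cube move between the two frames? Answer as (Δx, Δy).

(-1.4, -2.2)

The purple cube was at about (6.3, 3.6) and moved to about (4.9, 1.4).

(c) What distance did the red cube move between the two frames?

1.7

The red cube was near (1.2, 7.3) before and (2.3, 8.6) after, so it travelled √(1.1² + 1.3²) ≈ 1.7 units.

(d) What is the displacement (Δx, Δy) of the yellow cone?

(-3.0, -3.2)

From the two frames, the yellow cone sits at roughly (10.0, 7.8) before and (7.0, 4.6) after.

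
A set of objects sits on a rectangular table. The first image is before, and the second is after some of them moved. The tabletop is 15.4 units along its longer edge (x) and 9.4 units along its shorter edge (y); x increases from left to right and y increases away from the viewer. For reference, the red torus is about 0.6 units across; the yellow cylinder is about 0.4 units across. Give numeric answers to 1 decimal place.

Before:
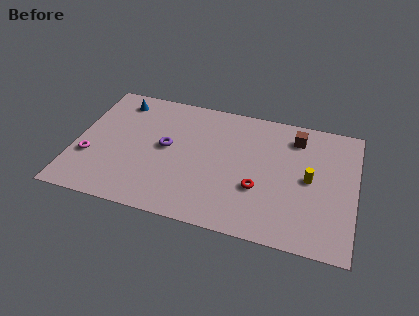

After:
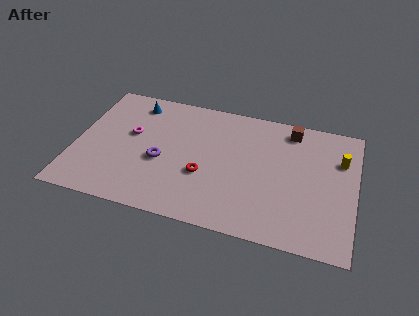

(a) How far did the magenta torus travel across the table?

3.1

From (0.9, 3.2) to (3.0, 5.5), the magenta torus covered √(2.1² + 2.3²) ≈ 3.1 units.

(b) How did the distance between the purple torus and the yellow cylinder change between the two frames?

+2.1

Before: roughly 7.9 units apart; after: 10.0. That's 2.1 units further apart.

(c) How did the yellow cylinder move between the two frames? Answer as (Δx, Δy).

(1.6, 1.8)

From the two frames, the yellow cylinder sits at roughly (12.9, 4.7) before and (14.5, 6.5) after.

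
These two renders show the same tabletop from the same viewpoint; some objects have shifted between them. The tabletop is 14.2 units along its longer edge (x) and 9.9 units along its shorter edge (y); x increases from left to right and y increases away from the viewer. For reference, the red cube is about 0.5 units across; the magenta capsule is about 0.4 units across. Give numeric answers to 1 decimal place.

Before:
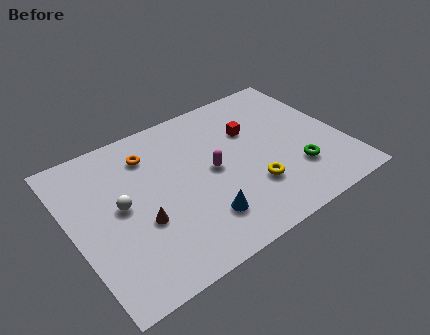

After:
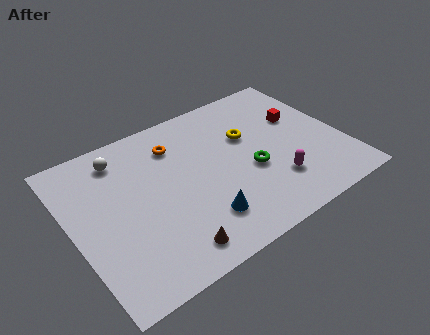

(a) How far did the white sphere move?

3.0

From (2.5, 5.2) to (3.0, 8.2), the white sphere covered √(0.5² + 3.0²) ≈ 3.0 units.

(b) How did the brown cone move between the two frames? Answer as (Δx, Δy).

(1.1, -2.3)

The brown cone started near (3.3, 3.7) and ended near (4.4, 1.4).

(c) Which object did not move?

the blue cone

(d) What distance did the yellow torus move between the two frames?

3.4

The yellow torus was near (9.0, 2.9) before and (9.5, 6.3) after, so it travelled √(0.5² + 3.4²) ≈ 3.4 units.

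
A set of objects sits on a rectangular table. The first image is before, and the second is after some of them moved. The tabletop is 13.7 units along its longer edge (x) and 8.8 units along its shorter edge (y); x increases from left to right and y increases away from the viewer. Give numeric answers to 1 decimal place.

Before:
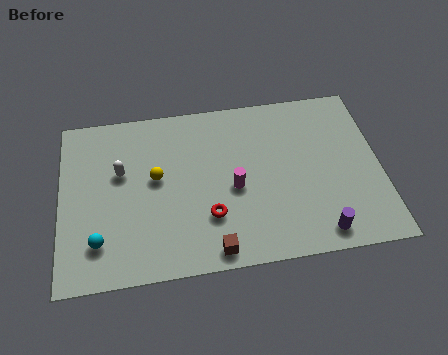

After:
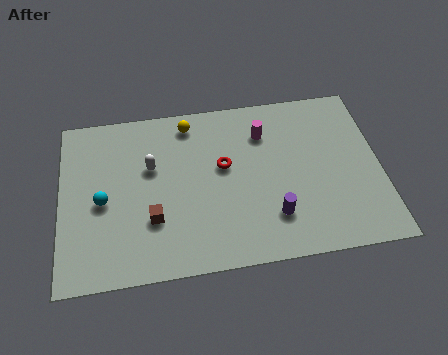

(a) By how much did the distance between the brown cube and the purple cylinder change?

+0.6

Before: roughly 4.5 units apart; after: 5.1. That's 0.6 units further apart.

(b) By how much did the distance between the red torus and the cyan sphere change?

+0.6

Before: roughly 4.7 units apart; after: 5.3. That's 0.6 units further apart.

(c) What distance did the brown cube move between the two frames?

3.1

The brown cube was near (6.4, 0.9) before and (3.9, 2.8) after, so it travelled √(2.5² + 1.9²) ≈ 3.1 units.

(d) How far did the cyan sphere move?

2.0

From (1.6, 2.0) to (1.8, 4.0), the cyan sphere covered √(0.2² + 2.0²) ≈ 2.0 units.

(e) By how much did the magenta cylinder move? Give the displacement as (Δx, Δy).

(1.4, 2.7)

From the two frames, the magenta cylinder sits at roughly (7.4, 3.9) before and (8.8, 6.6) after.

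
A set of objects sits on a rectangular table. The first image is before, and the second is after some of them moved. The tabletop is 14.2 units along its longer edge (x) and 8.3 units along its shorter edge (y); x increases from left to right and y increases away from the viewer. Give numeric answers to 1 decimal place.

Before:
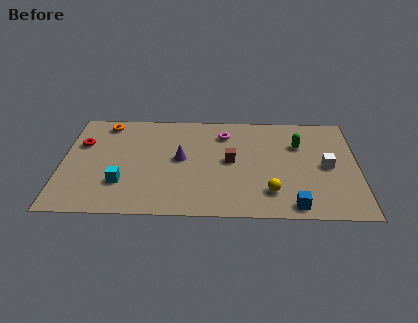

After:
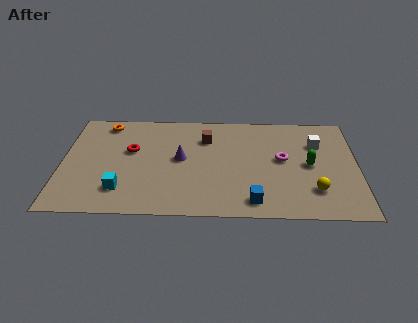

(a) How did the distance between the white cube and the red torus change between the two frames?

-2.9

The distance was about 11.9 in the first image and 9.0 in the second, so they moved 2.9 units closer together.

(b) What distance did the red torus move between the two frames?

2.5

The red torus was near (0.9, 5.5) before and (3.3, 5.0) after, so it travelled √(2.4² + 0.5²) ≈ 2.5 units.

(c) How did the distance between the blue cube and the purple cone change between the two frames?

-1.7

The distance was about 6.4 in the first image and 4.7 in the second, so they moved 1.7 units closer together.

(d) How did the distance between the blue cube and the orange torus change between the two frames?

-1.7

They were about 11.1 units apart before and 9.4 after — 1.7 units closer together.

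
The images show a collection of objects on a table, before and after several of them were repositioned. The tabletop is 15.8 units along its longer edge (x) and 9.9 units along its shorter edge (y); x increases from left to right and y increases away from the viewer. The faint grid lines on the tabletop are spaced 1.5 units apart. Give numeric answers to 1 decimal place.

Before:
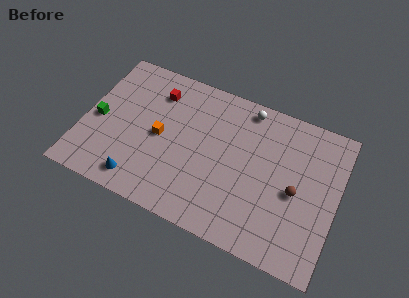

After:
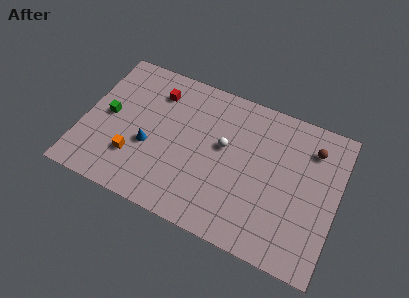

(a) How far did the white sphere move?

3.3

The white sphere moved from about (9.8, 8.8) to (8.7, 5.7), a distance of √(1.1² + 3.1²) ≈ 3.3.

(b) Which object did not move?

the red cube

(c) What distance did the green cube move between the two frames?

0.8

The green cube was near (0.9, 4.5) before and (1.5, 5.0) after, so it travelled √(0.6² + 0.5²) ≈ 0.8 units.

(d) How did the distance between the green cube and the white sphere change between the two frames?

-2.7

They were about 9.9 units apart before and 7.2 after — 2.7 units closer together.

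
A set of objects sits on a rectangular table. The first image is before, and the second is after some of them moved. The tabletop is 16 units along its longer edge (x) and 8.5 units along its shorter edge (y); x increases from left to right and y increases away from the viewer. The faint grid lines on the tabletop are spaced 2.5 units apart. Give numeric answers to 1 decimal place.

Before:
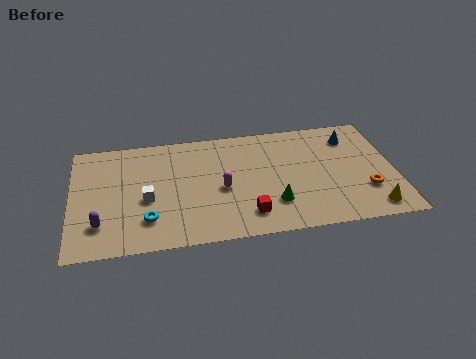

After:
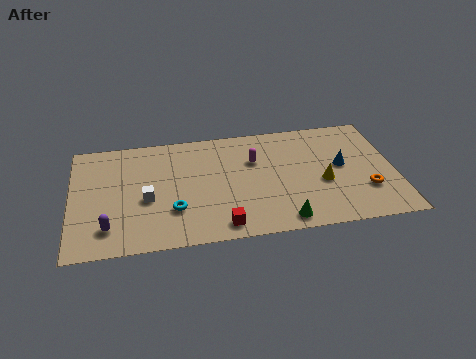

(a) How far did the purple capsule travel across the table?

0.5

The purple capsule was near (1.4, 2.1) before and (1.8, 1.8) after, so it travelled √(0.4² + 0.3²) ≈ 0.5 units.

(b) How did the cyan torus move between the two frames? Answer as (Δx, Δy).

(1.3, 0.5)

The cyan torus started near (3.7, 2.1) and ended near (5.0, 2.6).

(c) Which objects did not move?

the white cube and the orange torus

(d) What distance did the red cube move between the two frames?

1.4

The red cube moved from about (8.6, 1.7) to (7.3, 1.1), a distance of √(1.3² + 0.6²) ≈ 1.4.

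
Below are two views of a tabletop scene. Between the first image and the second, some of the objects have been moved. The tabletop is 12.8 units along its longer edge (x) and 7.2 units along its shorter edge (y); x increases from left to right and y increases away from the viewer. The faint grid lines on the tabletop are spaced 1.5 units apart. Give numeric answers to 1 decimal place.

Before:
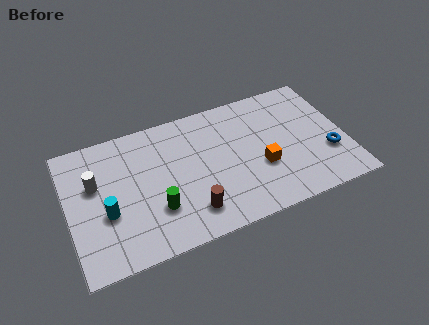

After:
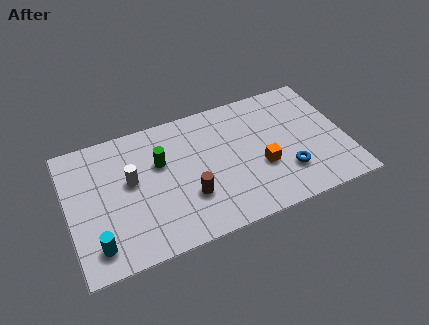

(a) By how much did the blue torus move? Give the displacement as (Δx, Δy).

(-2.0, -0.4)

The blue torus started near (11.9, 2.4) and ended near (9.9, 2.0).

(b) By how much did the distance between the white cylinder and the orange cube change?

-1.6

Before: roughly 7.7 units apart; after: 6.1. That's 1.6 units closer together.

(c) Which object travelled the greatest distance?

the green cylinder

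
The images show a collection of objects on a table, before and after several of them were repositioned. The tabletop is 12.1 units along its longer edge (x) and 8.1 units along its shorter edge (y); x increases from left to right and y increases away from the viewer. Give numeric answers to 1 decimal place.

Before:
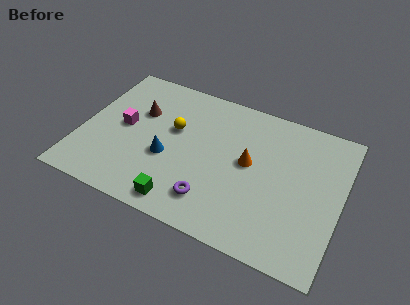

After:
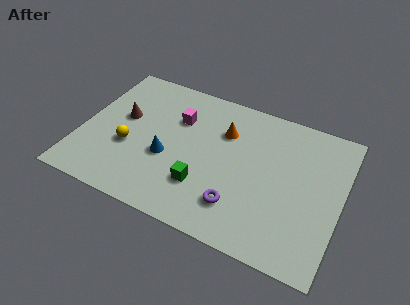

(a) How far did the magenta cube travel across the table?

2.8

The magenta cube moved from about (1.9, 4.2) to (4.3, 5.6), a distance of √(2.4² + 1.4²) ≈ 2.8.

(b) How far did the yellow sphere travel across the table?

2.6

The yellow sphere was near (4.2, 4.9) before and (2.3, 3.1) after, so it travelled √(1.9² + 1.8²) ≈ 2.6 units.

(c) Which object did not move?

the blue cone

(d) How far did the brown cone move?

0.9

From (2.5, 5.3) to (1.8, 4.7), the brown cone covered √(0.7² + 0.6²) ≈ 0.9 units.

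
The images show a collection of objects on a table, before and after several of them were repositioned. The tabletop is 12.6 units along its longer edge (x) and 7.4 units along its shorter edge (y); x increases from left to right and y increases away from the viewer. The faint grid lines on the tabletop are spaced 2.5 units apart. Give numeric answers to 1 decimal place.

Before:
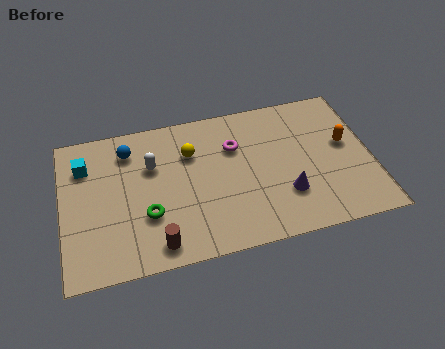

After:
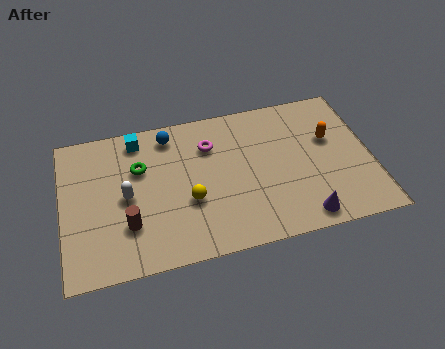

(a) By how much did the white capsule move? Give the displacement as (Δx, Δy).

(-1.1, -1.3)

The white capsule started near (3.7, 4.9) and ended near (2.6, 3.6).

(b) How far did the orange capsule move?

0.7

The orange capsule moved from about (11.6, 4.2) to (11.0, 4.6), a distance of √(0.6² + 0.4²) ≈ 0.7.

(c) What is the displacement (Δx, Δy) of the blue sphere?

(1.7, 0.4)

The blue sphere was at about (2.8, 5.9) and moved to about (4.5, 6.3).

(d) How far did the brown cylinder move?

1.6

From (3.7, 1.0) to (2.6, 2.2), the brown cylinder covered √(1.1² + 1.2²) ≈ 1.6 units.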